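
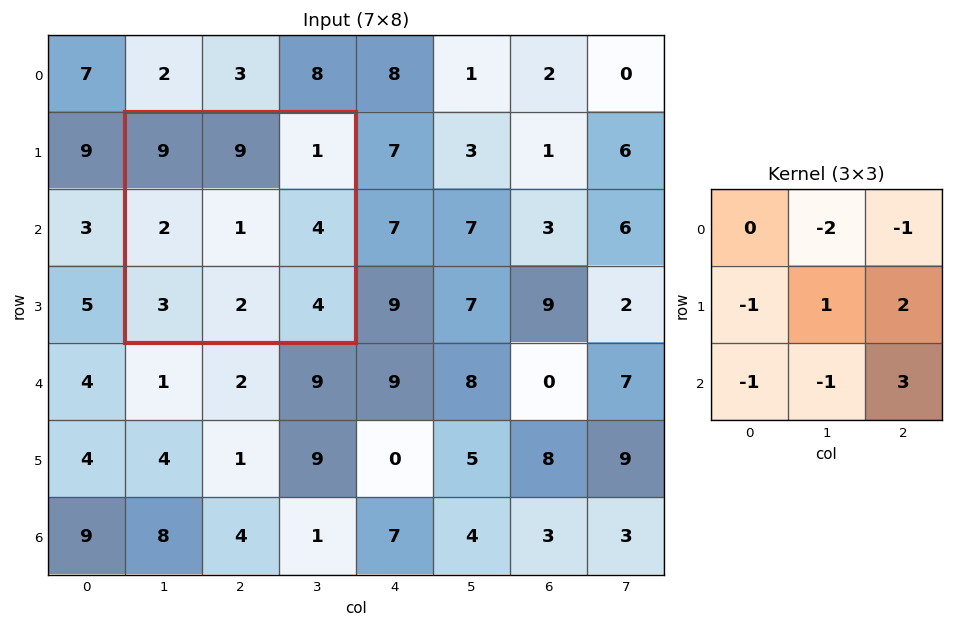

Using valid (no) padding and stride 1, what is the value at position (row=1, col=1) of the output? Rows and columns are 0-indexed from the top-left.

The receptive field on the input at this output position is [9 9 1 / 2 1 4 / 3 2 4]. Elementwise product with the kernel and sum: 9·-2 + 1·-1 + 2·-1 + 1·1 + 4·2 + 3·-1 + 2·-1 + 4·3.

-5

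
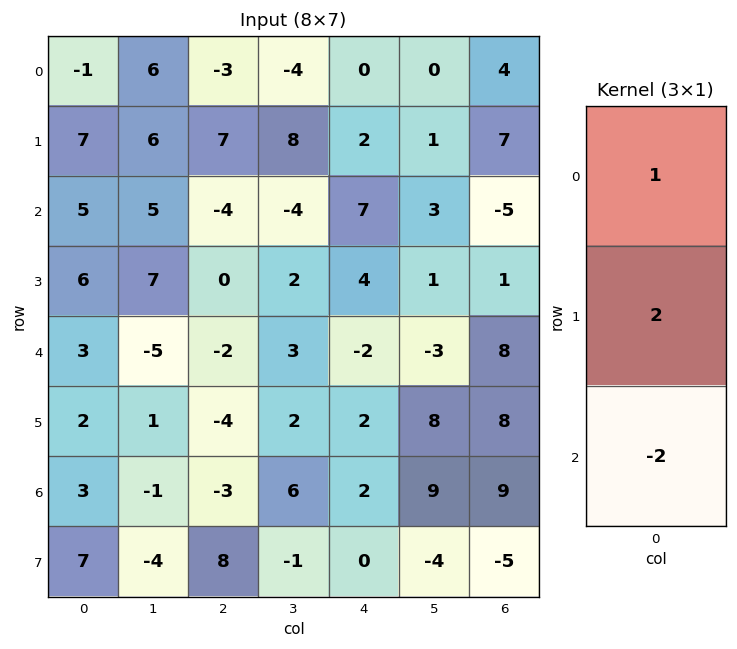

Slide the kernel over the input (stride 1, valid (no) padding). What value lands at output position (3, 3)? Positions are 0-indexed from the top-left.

4

The receptive field on the input at this output position is [2 / 3 / 2]. Elementwise product with the kernel and sum: 2·1 + 3·2 + 2·-2.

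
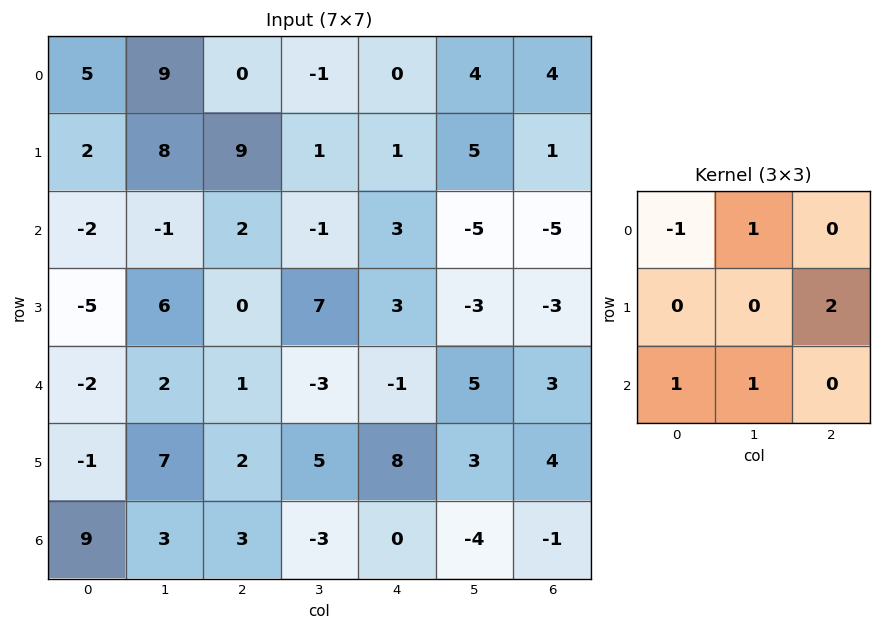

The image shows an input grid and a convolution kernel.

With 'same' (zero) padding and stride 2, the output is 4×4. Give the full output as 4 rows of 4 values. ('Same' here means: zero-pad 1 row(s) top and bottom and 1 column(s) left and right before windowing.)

Output[0,0]: The receptive field on the zero-padded input at this output position is [0 0 0 / 0 5 9 / 0 2 8]. Elementwise product with the kernel and sum: 0·-1 + 0·1 + 9·2 + 0·1 + 2·1.
Output[0,1]: The receptive field on the zero-padded input at this output position is [0 0 0 / 9 0 -1 / 8 9 1]. Elementwise product with the kernel and sum: 0·-1 + 0·1 + -1·2 + 8·1 + 9·1.

20 15 10 6
-5 5 0 -10
-2 -3 19 7
5 -11 -5 1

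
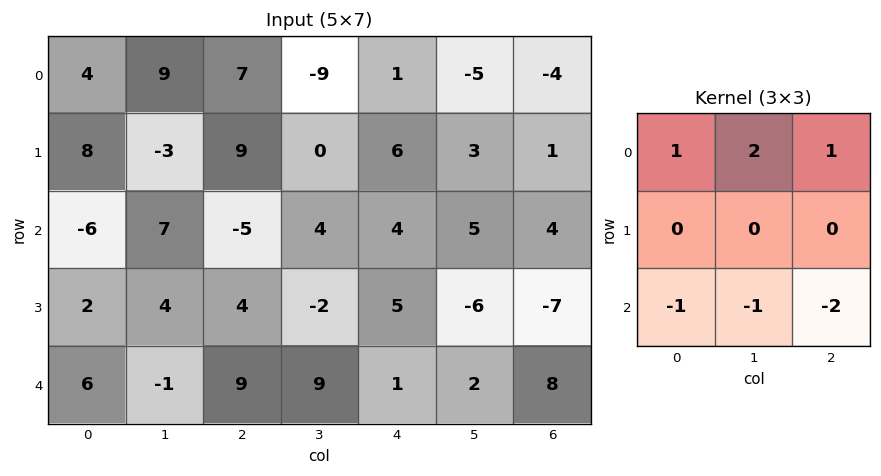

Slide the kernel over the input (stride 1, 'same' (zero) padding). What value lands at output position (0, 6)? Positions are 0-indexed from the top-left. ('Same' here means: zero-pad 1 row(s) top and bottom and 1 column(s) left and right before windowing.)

-4

The receptive field on the zero-padded input at this output position is [0 0 0 / -5 -4 0 / 3 1 0]. Elementwise product with the kernel and sum: 0·1 + 0·2 + 0·1 + 3·-1 + 1·-1 + 0·-2.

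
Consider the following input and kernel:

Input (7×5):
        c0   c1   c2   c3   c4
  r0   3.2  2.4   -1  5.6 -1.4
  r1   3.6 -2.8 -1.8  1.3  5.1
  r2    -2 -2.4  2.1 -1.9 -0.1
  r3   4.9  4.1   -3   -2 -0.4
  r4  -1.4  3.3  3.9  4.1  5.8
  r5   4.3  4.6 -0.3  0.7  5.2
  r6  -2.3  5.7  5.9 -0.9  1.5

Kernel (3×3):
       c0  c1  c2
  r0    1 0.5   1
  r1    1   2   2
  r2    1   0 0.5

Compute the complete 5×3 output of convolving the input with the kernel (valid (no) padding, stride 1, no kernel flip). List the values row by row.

Output[0,0]: The receptive field on the input at this output position is [3.2 2.4 -1 / 3.6 -2.8 -1.8 / -2 -2.4 2.1]. Elementwise product with the kernel and sum: 3.2·1 + 2.4·0.5 + -1·1 + 3.6·1 + -2.8·2 + -1.8·2 + -2·1 + 2.1·0.5.

-3.15 0.35 13.45
1.2 -1.3 -1.15
6.55 -3.8 0.05
21.1 24.85 21.6
17.7 20 29.9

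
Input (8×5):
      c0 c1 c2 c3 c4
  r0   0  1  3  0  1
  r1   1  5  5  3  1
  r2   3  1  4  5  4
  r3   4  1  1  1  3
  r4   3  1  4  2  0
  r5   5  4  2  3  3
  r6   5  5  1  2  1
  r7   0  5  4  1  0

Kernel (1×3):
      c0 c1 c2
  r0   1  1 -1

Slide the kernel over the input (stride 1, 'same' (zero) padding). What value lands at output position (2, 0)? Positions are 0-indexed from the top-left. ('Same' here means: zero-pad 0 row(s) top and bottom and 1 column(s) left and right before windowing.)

The receptive field on the zero-padded input at this output position is [0 3 1]. Elementwise product with the kernel and sum: 0·1 + 3·1 + 1·-1.

2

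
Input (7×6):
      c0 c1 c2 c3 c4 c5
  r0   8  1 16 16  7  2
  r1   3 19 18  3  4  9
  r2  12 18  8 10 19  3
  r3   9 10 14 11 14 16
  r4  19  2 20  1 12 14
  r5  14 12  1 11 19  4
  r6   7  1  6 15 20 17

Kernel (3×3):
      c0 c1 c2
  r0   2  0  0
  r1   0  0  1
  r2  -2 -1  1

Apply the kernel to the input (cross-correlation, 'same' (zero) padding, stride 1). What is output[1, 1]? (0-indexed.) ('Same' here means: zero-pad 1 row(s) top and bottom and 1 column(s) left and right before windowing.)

The receptive field on the zero-padded input at this output position is [8 1 16 / 3 19 18 / 12 18 8]. Elementwise product with the kernel and sum: 8·2 + 18·1 + 12·-2 + 18·-1 + 8·1.

0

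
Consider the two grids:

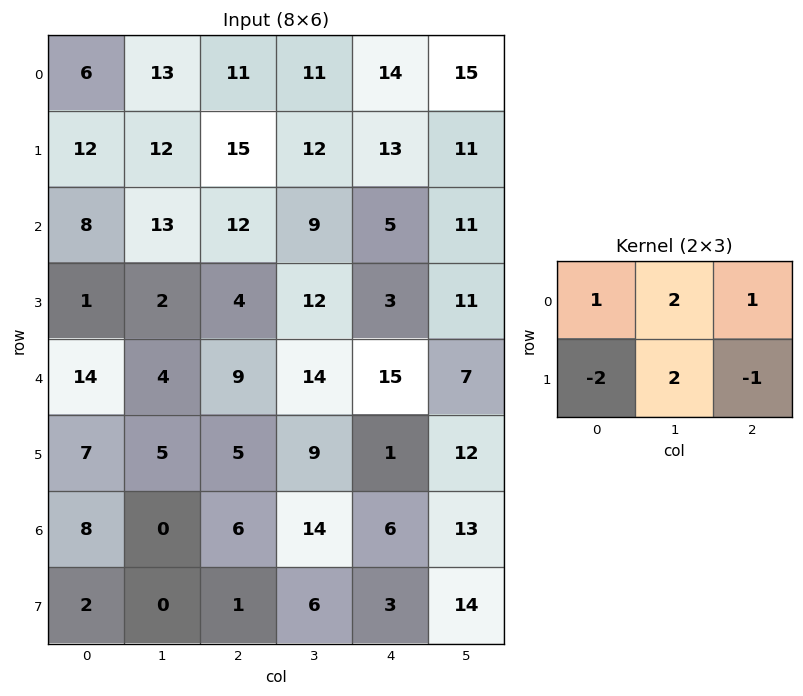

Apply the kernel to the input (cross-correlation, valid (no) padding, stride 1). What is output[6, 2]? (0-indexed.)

47

The receptive field on the input at this output position is [6 14 6 / 1 6 3]. Elementwise product with the kernel and sum: 6·1 + 14·2 + 6·1 + 1·-2 + 6·2 + 3·-1.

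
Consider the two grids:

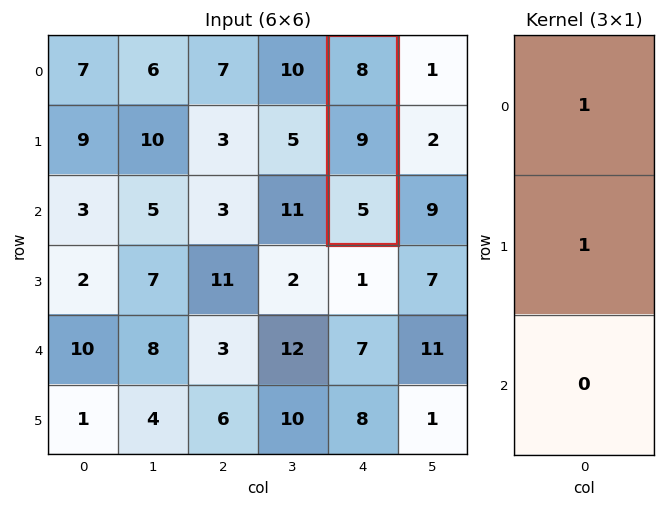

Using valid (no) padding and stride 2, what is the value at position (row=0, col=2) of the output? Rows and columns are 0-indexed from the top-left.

The receptive field on the input at this output position is [8 / 9 / 5]. Elementwise product with the kernel and sum: 8·1 + 9·1.

17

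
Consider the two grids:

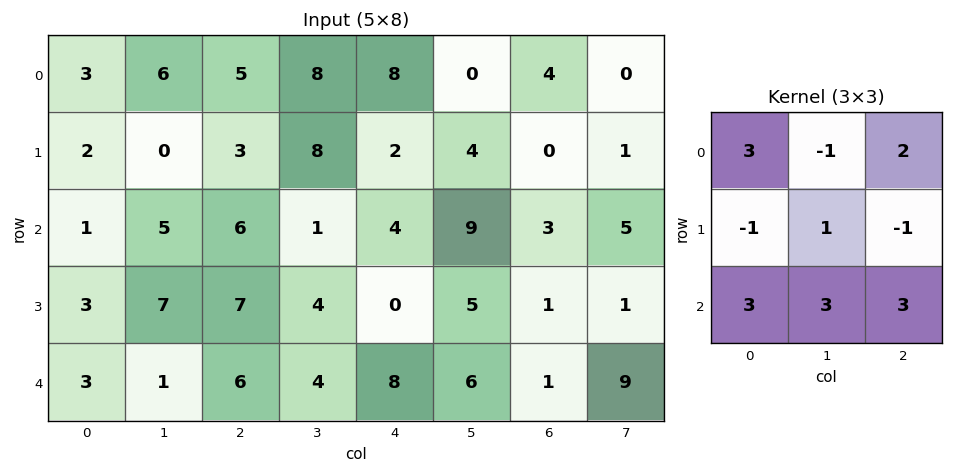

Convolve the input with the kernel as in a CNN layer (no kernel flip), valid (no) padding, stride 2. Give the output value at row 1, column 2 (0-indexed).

The receptive field on the input at this output position is [4 9 3 / 0 5 1 / 8 6 1]. Elementwise product with the kernel and sum: 4·3 + 9·-1 + 3·2 + 0·-1 + 5·1 + 1·-1 + 8·3 + 6·3 + 1·3.

58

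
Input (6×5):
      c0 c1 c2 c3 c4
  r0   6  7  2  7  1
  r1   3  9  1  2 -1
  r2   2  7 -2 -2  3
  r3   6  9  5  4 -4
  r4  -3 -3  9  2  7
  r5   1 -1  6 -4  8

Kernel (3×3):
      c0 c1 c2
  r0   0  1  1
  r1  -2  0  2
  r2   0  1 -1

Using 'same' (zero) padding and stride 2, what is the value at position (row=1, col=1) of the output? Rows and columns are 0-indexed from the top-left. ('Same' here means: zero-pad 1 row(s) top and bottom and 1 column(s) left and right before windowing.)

-14

The receptive field on the zero-padded input at this output position is [9 1 2 / 7 -2 -2 / 9 5 4]. Elementwise product with the kernel and sum: 1·1 + 2·1 + 7·-2 + -2·2 + 5·1 + 4·-1.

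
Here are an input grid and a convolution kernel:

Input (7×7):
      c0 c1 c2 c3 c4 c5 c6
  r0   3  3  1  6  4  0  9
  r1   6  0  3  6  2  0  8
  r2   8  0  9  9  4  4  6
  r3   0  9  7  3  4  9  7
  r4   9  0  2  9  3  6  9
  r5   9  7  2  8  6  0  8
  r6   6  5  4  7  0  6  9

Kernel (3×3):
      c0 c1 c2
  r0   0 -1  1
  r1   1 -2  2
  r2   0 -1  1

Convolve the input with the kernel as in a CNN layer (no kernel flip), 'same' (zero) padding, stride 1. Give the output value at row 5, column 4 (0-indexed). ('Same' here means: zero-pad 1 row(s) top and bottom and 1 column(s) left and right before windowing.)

The receptive field on the zero-padded input at this output position is [9 3 6 / 8 6 0 / 7 0 6]. Elementwise product with the kernel and sum: 3·-1 + 6·1 + 8·1 + 6·-2 + 0·2 + 0·-1 + 6·1.

5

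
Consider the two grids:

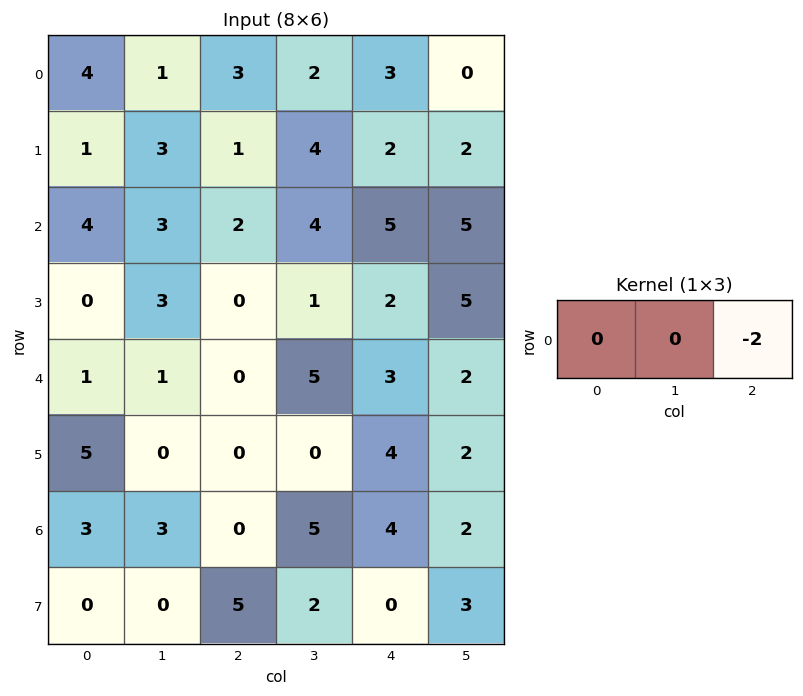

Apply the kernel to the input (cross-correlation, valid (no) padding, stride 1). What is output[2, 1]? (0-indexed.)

The receptive field on the input at this output position is [3 2 4]. Elementwise product with the kernel and sum: 4·-2.

-8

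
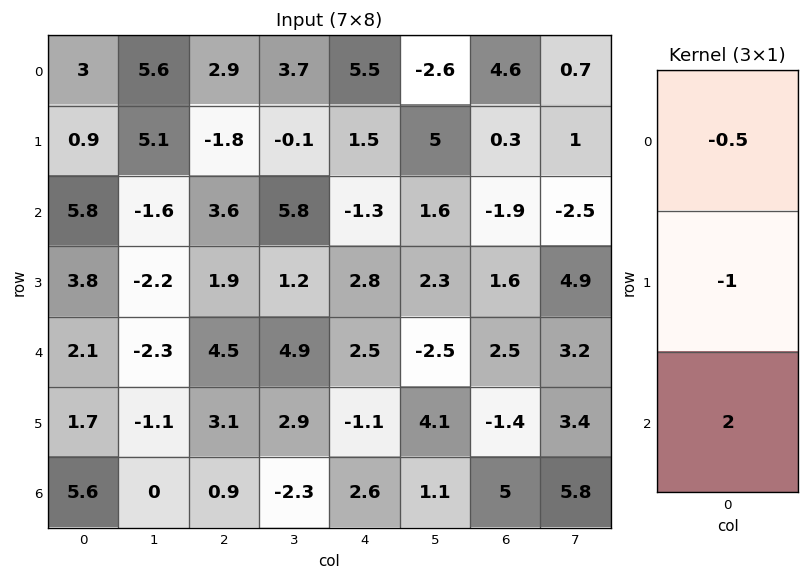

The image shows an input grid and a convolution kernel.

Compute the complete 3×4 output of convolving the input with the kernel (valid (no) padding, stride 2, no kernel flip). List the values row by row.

Output[0,0]: The receptive field on the input at this output position is [3 / 0.9 / 5.8]. Elementwise product with the kernel and sum: 3·-0.5 + 0.9·-1 + 5.8·2.
Output[0,1]: The receptive field on the input at this output position is [2.9 / -1.8 / 3.6]. Elementwise product with the kernel and sum: 2.9·-0.5 + -1.8·-1 + 3.6·2.

9.2 7.55 -6.85 -6.4
-2.5 5.3 2.85 4.35
8.45 -3.55 5.05 10.15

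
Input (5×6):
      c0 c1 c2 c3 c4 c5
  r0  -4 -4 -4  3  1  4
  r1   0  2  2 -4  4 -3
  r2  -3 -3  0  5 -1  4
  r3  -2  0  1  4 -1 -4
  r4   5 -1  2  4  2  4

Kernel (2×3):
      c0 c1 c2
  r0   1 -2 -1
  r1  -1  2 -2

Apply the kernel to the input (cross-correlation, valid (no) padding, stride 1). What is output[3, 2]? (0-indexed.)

-4

The receptive field on the input at this output position is [1 4 -1 / 2 4 2]. Elementwise product with the kernel and sum: 1·1 + 4·-2 + -1·-1 + 2·-1 + 4·2 + 2·-2.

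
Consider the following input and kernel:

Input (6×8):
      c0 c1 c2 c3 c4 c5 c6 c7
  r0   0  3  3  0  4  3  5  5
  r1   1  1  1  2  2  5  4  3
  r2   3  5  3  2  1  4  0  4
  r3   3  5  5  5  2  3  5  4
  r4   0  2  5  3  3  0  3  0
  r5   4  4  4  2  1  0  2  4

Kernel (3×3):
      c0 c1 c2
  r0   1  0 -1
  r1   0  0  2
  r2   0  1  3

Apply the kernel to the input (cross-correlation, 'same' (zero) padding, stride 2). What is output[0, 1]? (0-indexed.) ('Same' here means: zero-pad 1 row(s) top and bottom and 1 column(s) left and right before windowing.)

The receptive field on the zero-padded input at this output position is [0 0 0 / 3 3 0 / 1 1 2]. Elementwise product with the kernel and sum: 0·1 + 0·-1 + 0·2 + 1·1 + 2·3.

7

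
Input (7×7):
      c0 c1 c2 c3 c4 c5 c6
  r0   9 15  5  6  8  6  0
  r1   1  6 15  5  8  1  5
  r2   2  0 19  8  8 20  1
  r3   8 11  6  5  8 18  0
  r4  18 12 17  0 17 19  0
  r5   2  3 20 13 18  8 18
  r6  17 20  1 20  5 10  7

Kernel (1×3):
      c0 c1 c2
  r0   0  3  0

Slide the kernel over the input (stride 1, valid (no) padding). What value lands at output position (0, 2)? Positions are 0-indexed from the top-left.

The receptive field on the input at this output position is [5 6 8]. Elementwise product with the kernel and sum: 6·3.

18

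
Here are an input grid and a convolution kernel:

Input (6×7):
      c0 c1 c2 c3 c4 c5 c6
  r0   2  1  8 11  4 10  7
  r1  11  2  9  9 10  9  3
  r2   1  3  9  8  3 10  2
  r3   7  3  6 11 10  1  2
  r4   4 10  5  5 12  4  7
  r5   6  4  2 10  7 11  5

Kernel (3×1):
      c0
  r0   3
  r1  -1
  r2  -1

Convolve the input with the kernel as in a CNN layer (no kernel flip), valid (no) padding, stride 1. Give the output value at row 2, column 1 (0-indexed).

-4

The receptive field on the input at this output position is [3 / 3 / 10]. Elementwise product with the kernel and sum: 3·3 + 3·-1 + 10·-1.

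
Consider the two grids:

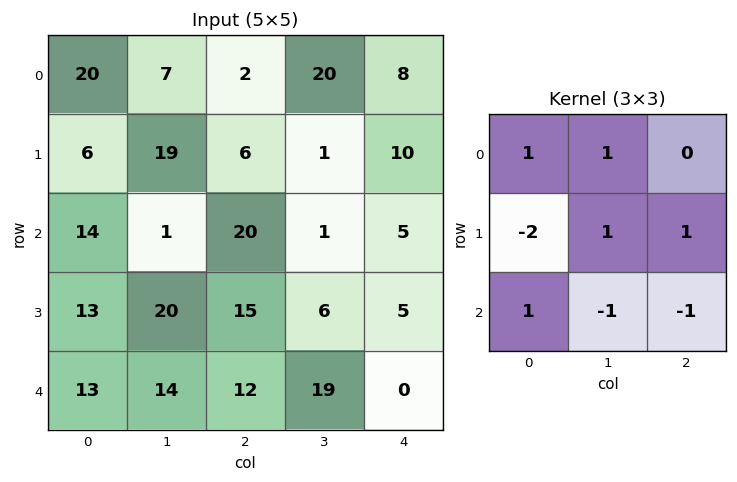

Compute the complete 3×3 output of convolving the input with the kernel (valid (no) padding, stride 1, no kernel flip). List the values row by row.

Output[0,0]: The receptive field on the input at this output position is [20 7 2 / 6 19 6 / 14 1 20]. Elementwise product with the kernel and sum: 20·1 + 7·1 + 6·-2 + 19·1 + 6·1 + 14·1 + 1·-1 + 20·-1.

33 -42 35
-4 43 -23
11 -15 -5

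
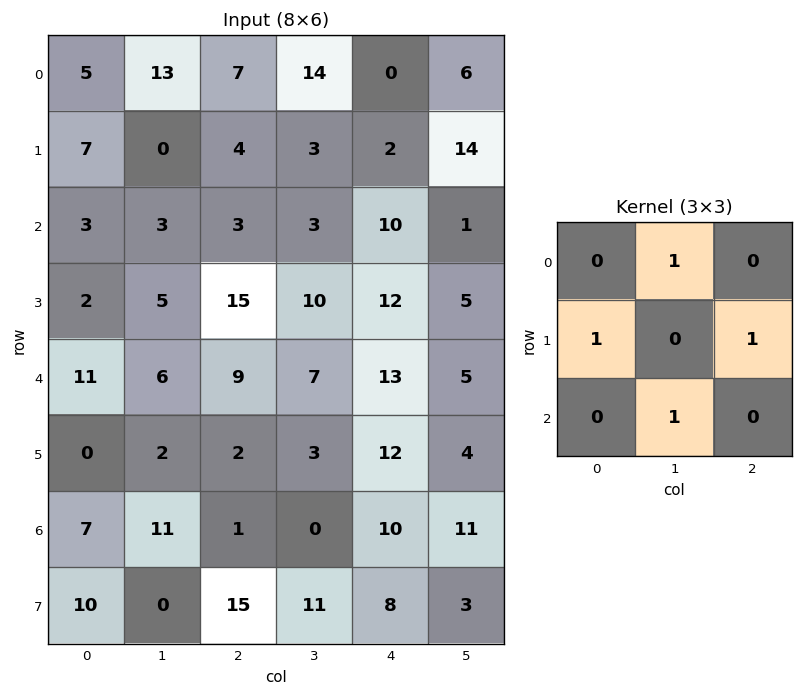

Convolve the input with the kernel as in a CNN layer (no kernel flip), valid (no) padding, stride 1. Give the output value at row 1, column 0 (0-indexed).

The receptive field on the input at this output position is [7 0 4 / 3 3 3 / 2 5 15]. Elementwise product with the kernel and sum: 0·1 + 3·1 + 3·1 + 5·1.

11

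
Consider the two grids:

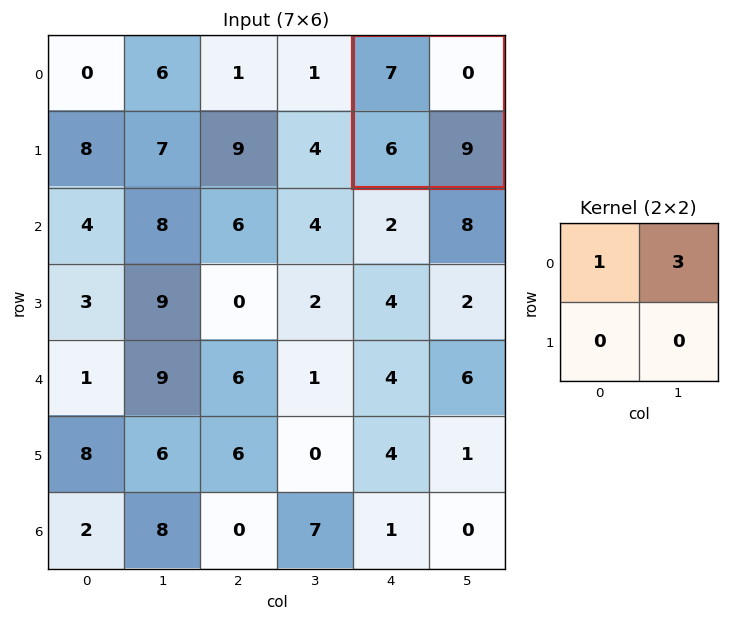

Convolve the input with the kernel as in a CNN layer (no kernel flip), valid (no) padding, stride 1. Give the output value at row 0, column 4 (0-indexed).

7

The receptive field on the input at this output position is [7 0 / 6 9]. Elementwise product with the kernel and sum: 7·1 + 0·3.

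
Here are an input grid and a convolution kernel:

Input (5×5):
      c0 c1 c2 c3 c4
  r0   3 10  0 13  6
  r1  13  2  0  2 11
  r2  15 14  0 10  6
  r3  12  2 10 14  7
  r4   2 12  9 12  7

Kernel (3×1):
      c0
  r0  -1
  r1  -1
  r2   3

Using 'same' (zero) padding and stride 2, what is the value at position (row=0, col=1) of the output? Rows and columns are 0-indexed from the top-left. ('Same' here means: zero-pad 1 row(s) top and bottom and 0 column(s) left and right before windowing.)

0

The receptive field on the zero-padded input at this output position is [0 / 0 / 0]. Elementwise product with the kernel and sum: 0·-1 + 0·-1 + 0·3.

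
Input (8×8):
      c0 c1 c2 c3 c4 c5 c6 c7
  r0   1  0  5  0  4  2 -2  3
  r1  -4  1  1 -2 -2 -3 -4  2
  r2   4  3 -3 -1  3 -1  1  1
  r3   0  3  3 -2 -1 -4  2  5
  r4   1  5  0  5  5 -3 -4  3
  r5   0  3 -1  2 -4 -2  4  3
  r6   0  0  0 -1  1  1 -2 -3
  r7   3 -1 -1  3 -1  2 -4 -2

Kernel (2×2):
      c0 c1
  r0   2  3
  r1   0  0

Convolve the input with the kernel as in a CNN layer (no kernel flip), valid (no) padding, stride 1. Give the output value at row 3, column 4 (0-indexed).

The receptive field on the input at this output position is [-1 -4 / 5 -3]. Elementwise product with the kernel and sum: -1·2 + -4·3.

-14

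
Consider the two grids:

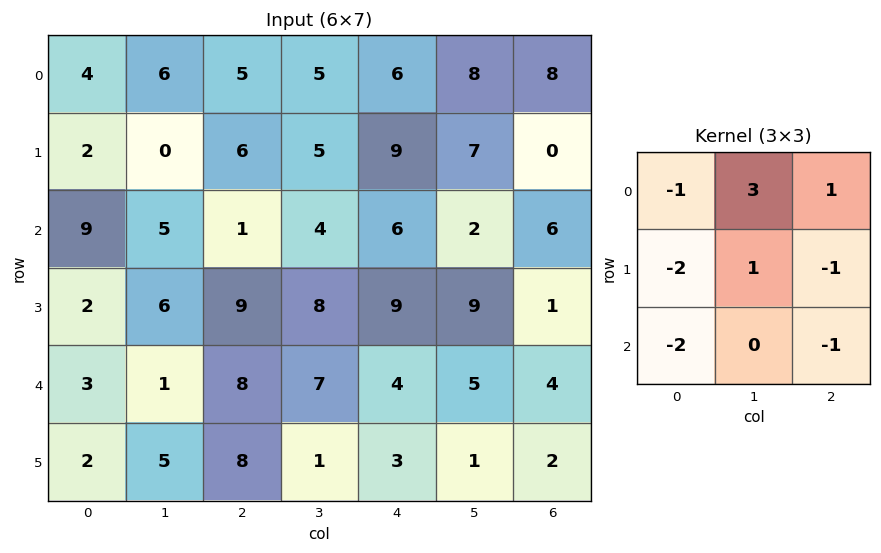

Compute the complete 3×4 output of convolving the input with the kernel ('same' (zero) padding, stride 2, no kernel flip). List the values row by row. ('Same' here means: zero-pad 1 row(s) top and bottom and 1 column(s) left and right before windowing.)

-2 -17 -29 -22
4 -10 0 -23
9 17 10 -14

Output[0,0]: The receptive field on the zero-padded input at this output position is [0 0 0 / 0 4 6 / 0 2 0]. Elementwise product with the kernel and sum: 0·-1 + 0·3 + 0·1 + 0·-2 + 4·1 + 6·-1 + 0·-2 + 0·-1.
Output[0,1]: The receptive field on the zero-padded input at this output position is [0 0 0 / 6 5 5 / 0 6 5]. Elementwise product with the kernel and sum: 0·-1 + 0·3 + 0·1 + 6·-2 + 5·1 + 5·-1 + 0·-2 + 5·-1.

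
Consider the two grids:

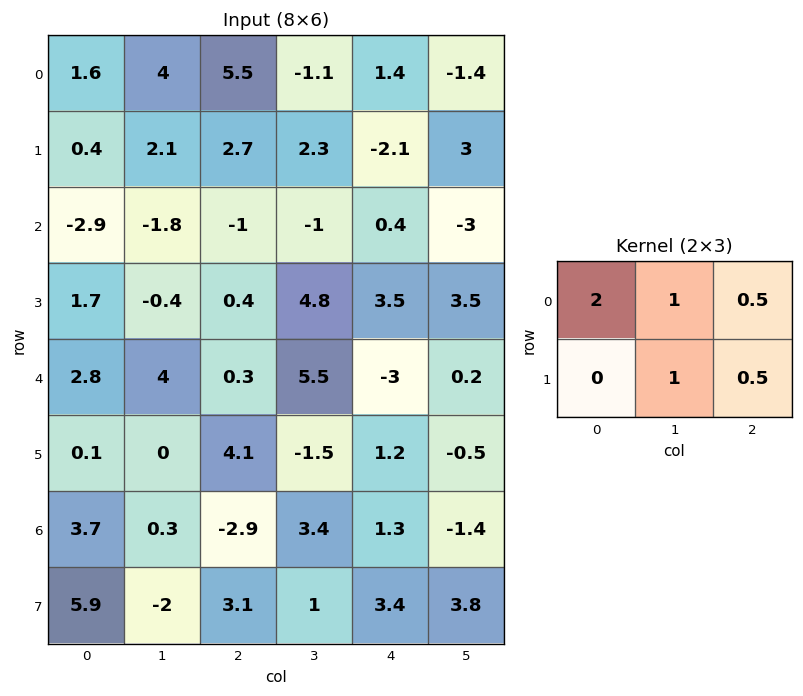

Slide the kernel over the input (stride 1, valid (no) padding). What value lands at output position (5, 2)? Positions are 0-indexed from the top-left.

11.35

The receptive field on the input at this output position is [4.1 -1.5 1.2 / -2.9 3.4 1.3]. Elementwise product with the kernel and sum: 4.1·2 + -1.5·1 + 1.2·0.5 + 3.4·1 + 1.3·0.5.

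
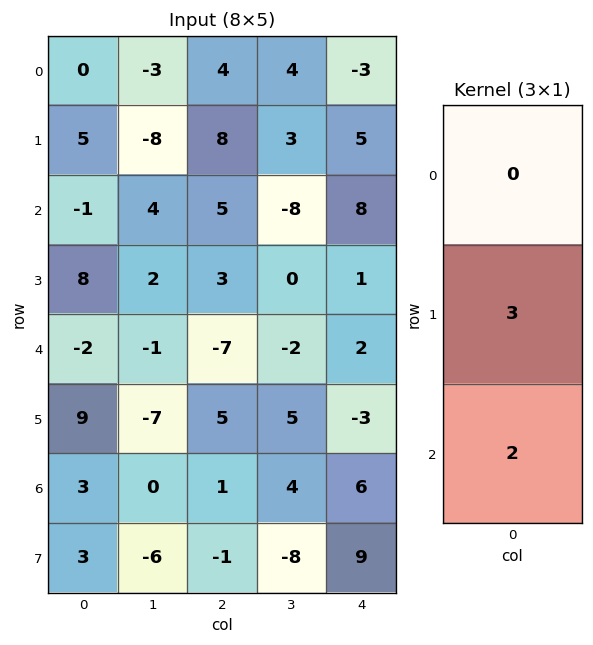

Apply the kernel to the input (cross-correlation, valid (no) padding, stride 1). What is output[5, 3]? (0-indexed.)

The receptive field on the input at this output position is [5 / 4 / -8]. Elementwise product with the kernel and sum: 4·3 + -8·2.

-4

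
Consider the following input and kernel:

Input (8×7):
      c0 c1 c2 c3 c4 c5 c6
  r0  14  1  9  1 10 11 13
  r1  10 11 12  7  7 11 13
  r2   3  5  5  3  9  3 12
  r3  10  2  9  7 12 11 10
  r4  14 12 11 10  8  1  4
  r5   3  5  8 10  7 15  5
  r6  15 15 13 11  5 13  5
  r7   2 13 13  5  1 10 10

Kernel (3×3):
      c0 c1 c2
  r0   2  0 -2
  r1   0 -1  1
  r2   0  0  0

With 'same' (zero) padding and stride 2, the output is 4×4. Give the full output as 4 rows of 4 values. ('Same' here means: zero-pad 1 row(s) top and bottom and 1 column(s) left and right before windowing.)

Output[0,0]: The receptive field on the zero-padded input at this output position is [0 0 0 / 0 14 1 / 0 10 11]. Elementwise product with the kernel and sum: 0·2 + 0·-2 + 14·-1 + 1·1.

-13 -8 1 -13
-20 6 -14 10
-6 -11 -15 18
-10 -12 -2 25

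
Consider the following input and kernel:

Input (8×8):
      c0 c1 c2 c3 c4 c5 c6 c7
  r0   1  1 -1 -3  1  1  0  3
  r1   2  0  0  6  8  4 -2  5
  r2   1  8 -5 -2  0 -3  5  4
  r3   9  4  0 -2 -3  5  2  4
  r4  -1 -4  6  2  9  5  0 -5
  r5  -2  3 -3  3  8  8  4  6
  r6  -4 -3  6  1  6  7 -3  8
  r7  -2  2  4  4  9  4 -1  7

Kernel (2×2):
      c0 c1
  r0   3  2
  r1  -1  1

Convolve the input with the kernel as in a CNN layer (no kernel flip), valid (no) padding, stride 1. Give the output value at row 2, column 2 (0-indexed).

-21

The receptive field on the input at this output position is [-5 -2 / 0 -2]. Elementwise product with the kernel and sum: -5·3 + -2·2 + 0·-1 + -2·1.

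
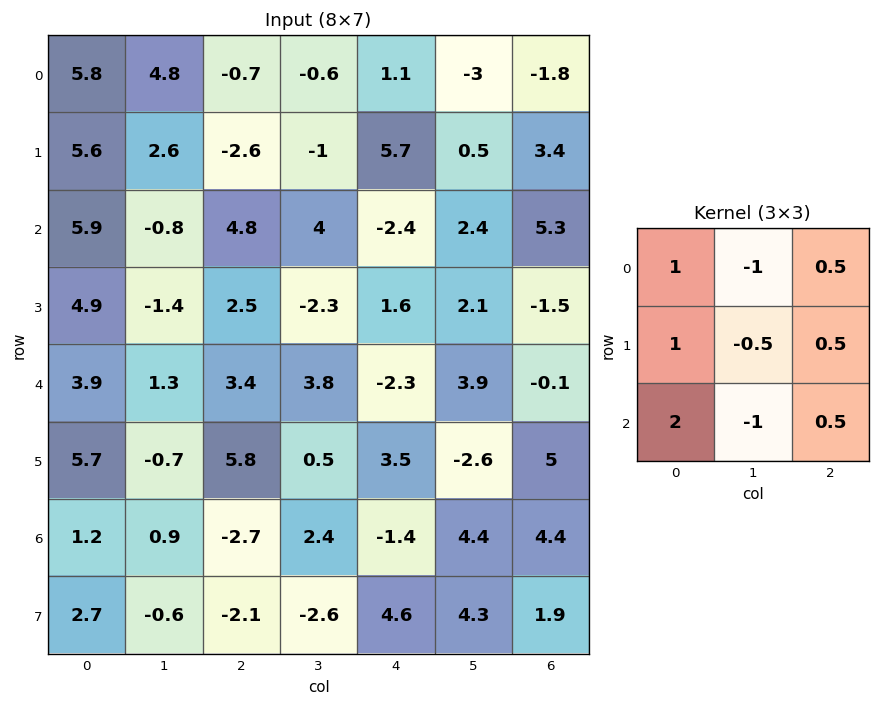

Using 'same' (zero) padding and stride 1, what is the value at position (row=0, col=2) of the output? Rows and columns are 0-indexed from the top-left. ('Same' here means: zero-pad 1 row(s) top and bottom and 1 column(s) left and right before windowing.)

12.15

The receptive field on the zero-padded input at this output position is [0 0 0 / 4.8 -0.7 -0.6 / 2.6 -2.6 -1]. Elementwise product with the kernel and sum: 0·1 + 0·-1 + 0·0.5 + 4.8·1 + -0.7·-0.5 + -0.6·0.5 + 2.6·2 + -2.6·-1 + -1·0.5.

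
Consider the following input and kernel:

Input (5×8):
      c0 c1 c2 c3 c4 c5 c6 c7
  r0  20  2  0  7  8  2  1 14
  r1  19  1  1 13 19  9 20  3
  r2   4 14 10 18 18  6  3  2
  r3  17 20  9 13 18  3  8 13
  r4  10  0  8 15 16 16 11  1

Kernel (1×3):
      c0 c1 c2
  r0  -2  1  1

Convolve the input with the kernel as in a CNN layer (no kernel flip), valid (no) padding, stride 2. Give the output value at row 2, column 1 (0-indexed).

The receptive field on the input at this output position is [8 15 16]. Elementwise product with the kernel and sum: 8·-2 + 15·1 + 16·1.

15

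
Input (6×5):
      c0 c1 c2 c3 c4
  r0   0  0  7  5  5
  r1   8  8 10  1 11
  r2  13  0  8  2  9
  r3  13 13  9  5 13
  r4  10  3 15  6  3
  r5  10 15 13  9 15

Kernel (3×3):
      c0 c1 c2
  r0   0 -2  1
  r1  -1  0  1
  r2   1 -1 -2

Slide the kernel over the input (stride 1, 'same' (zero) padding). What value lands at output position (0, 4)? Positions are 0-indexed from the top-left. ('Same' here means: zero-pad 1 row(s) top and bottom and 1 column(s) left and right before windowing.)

-15

The receptive field on the zero-padded input at this output position is [0 0 0 / 5 5 0 / 1 11 0]. Elementwise product with the kernel and sum: 0·-2 + 0·1 + 5·-1 + 0·1 + 1·1 + 11·-1 + 0·-2.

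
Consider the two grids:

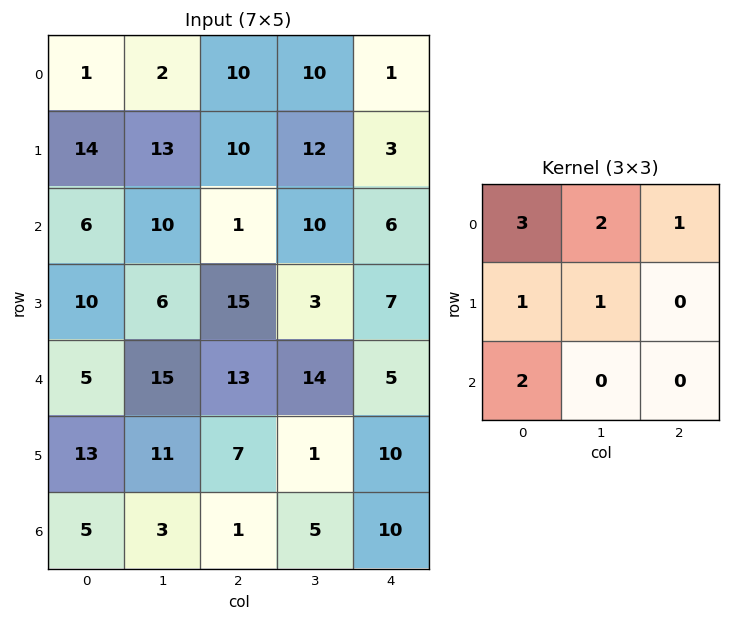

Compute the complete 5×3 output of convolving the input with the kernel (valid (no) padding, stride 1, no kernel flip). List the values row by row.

Output[0,0]: The receptive field on the input at this output position is [1 2 10 / 14 13 10 / 6 10 1]. Elementwise product with the kernel and sum: 1·3 + 2·2 + 10·1 + 14·1 + 13·1 + 6·2.

56 79 75
114 94 98
65 93 73
103 101 99
92 109 82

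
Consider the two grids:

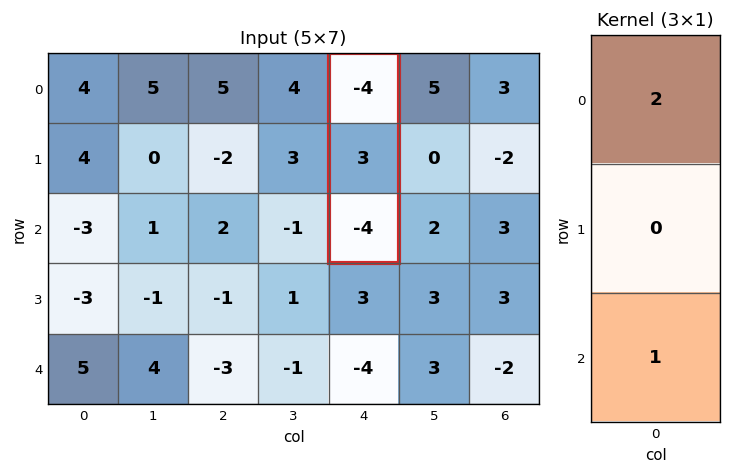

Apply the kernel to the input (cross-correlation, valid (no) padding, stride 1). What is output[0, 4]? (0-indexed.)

-12

The receptive field on the input at this output position is [-4 / 3 / -4]. Elementwise product with the kernel and sum: -4·2 + -4·1.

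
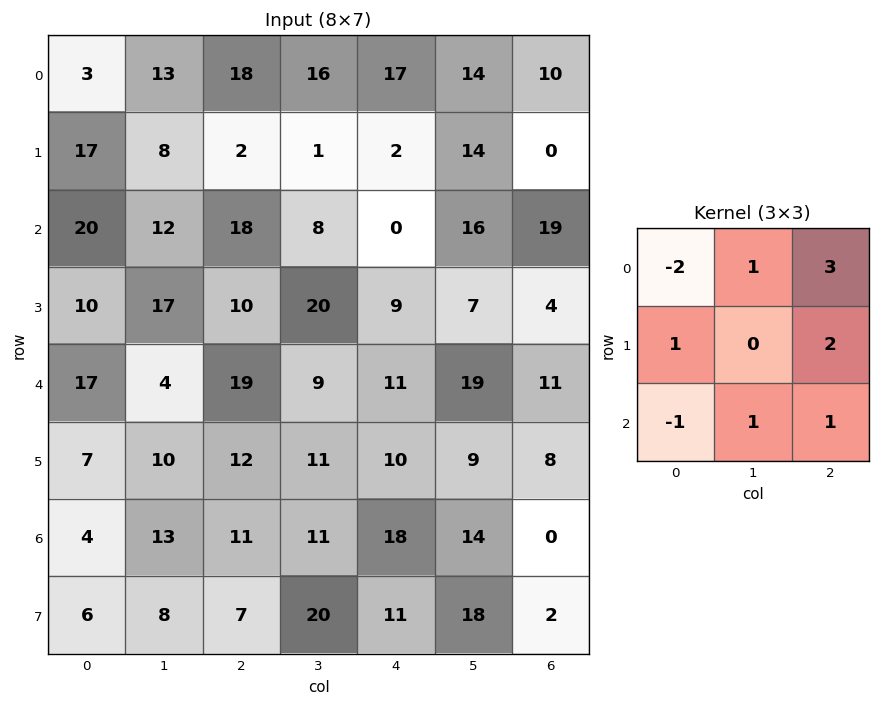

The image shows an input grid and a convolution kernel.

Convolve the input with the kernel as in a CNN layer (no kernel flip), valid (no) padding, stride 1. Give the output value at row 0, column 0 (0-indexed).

The receptive field on the input at this output position is [3 13 18 / 17 8 2 / 20 12 18]. Elementwise product with the kernel and sum: 3·-2 + 13·1 + 18·3 + 17·1 + 2·2 + 20·-1 + 12·1 + 18·1.

92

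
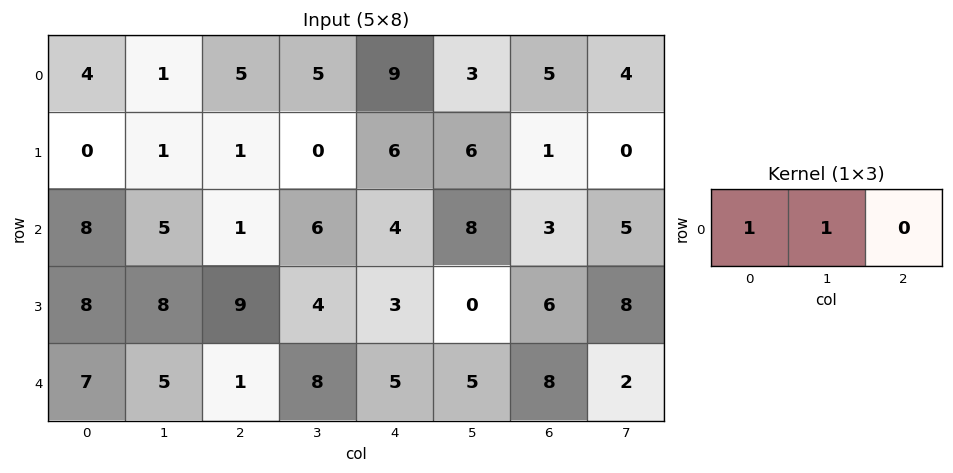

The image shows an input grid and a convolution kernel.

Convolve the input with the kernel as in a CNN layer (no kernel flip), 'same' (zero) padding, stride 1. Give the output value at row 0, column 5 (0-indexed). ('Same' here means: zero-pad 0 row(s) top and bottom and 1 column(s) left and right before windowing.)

The receptive field on the zero-padded input at this output position is [9 3 5]. Elementwise product with the kernel and sum: 9·1 + 3·1.

12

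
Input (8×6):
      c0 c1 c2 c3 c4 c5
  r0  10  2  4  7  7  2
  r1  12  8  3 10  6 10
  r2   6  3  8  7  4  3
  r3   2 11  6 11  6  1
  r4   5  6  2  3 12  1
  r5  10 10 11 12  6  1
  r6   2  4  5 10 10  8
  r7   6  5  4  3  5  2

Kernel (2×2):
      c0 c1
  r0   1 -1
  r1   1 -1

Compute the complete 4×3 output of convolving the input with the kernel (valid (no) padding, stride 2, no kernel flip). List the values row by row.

12 -10 1
-6 -4 6
-1 -2 16
-1 -4 5

Output[0,0]: The receptive field on the input at this output position is [10 2 / 12 8]. Elementwise product with the kernel and sum: 10·1 + 2·-1 + 12·1 + 8·-1.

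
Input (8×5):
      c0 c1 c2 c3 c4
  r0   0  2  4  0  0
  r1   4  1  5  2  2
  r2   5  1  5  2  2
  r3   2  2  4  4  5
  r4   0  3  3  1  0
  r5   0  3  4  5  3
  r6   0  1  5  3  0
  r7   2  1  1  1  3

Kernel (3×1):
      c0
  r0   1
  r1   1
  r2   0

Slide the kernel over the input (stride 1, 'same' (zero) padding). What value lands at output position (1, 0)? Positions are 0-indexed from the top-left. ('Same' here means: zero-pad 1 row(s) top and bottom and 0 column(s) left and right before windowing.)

4

The receptive field on the zero-padded input at this output position is [0 / 4 / 5]. Elementwise product with the kernel and sum: 0·1 + 4·1.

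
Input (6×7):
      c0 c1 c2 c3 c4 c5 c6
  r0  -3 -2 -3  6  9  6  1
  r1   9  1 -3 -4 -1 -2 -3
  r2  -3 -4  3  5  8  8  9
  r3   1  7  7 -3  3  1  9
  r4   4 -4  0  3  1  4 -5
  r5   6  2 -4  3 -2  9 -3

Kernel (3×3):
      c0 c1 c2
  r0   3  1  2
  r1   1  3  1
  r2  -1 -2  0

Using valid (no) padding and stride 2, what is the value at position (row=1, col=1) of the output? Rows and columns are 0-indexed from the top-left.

25

The receptive field on the input at this output position is [3 5 8 / 7 -3 3 / 0 3 1]. Elementwise product with the kernel and sum: 3·3 + 5·1 + 8·2 + 7·1 + -3·3 + 3·1 + 0·-1 + 3·-2.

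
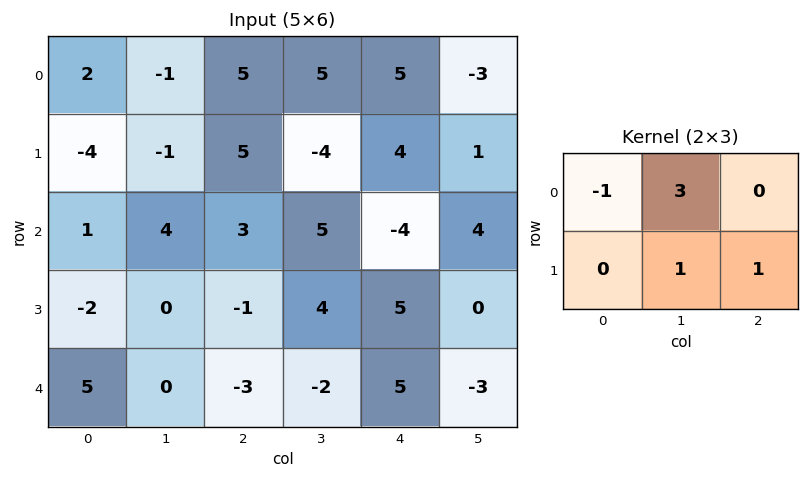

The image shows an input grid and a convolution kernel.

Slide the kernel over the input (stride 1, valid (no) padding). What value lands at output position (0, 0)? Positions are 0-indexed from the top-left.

The receptive field on the input at this output position is [2 -1 5 / -4 -1 5]. Elementwise product with the kernel and sum: 2·-1 + -1·3 + -1·1 + 5·1.

-1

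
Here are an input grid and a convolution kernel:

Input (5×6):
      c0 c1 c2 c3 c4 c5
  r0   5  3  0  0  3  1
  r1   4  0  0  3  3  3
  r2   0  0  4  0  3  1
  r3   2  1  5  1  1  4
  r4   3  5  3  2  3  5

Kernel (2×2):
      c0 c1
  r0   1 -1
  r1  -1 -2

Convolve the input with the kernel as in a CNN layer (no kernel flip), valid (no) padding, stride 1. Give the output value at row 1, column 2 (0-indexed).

-7

The receptive field on the input at this output position is [0 3 / 4 0]. Elementwise product with the kernel and sum: 0·1 + 3·-1 + 4·-1 + 0·-2.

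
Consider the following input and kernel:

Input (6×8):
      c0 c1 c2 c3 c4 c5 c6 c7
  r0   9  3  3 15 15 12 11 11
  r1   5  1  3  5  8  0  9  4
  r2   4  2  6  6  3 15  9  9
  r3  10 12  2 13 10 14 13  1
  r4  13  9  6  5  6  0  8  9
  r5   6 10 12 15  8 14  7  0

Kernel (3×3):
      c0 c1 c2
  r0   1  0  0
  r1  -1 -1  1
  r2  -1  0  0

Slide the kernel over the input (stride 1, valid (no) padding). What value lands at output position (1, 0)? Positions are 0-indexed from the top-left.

The receptive field on the input at this output position is [5 1 3 / 4 2 6 / 10 12 2]. Elementwise product with the kernel and sum: 5·1 + 4·-1 + 2·-1 + 6·1 + 10·-1.

-5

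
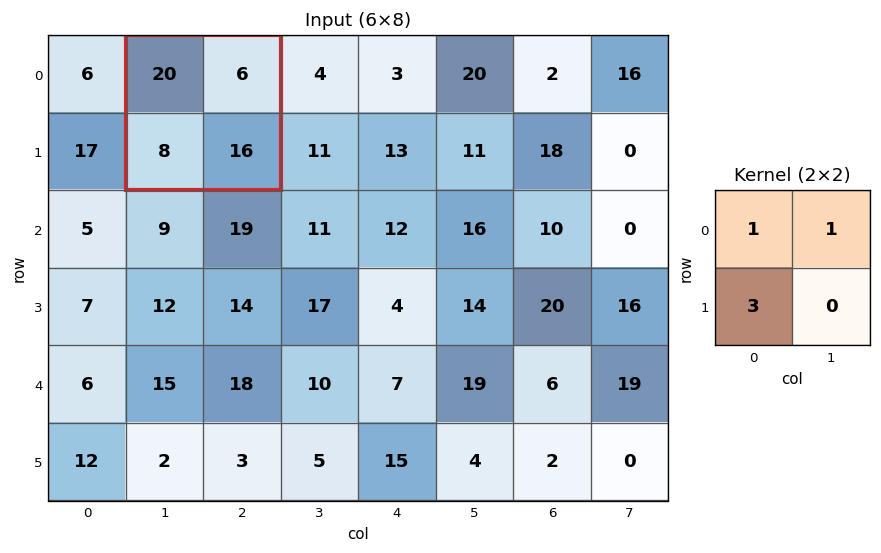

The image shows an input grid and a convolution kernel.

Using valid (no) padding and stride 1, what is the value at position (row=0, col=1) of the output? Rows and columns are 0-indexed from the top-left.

The receptive field on the input at this output position is [20 6 / 8 16]. Elementwise product with the kernel and sum: 20·1 + 6·1 + 8·3.

50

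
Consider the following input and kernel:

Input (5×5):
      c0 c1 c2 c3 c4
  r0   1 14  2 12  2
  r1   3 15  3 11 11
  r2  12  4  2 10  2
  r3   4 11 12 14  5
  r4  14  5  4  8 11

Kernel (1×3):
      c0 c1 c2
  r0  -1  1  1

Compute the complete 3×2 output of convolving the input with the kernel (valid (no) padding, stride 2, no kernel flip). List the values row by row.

15 12
-6 10
-5 15

Output[0,0]: The receptive field on the input at this output position is [1 14 2]. Elementwise product with the kernel and sum: 1·-1 + 14·1 + 2·1.
Output[0,1]: The receptive field on the input at this output position is [2 12 2]. Elementwise product with the kernel and sum: 2·-1 + 12·1 + 2·1.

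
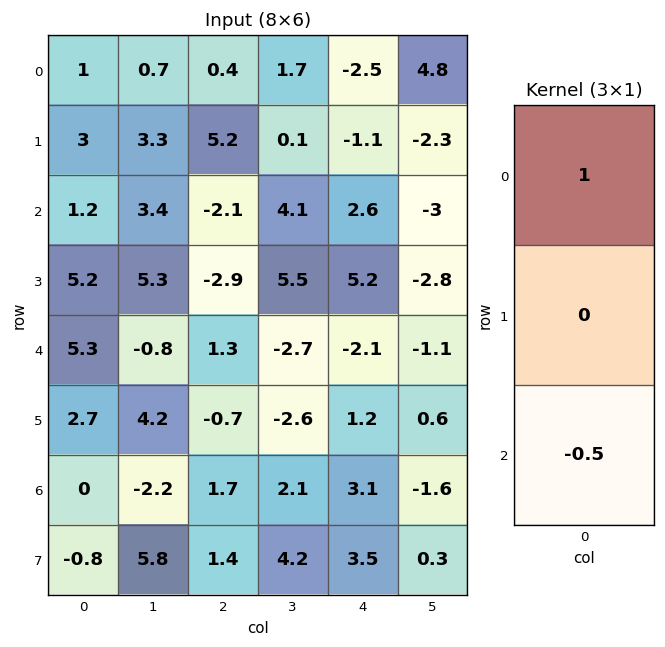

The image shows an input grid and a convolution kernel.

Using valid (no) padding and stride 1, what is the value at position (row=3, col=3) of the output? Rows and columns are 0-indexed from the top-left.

The receptive field on the input at this output position is [5.5 / -2.7 / -2.6]. Elementwise product with the kernel and sum: 5.5·1 + -2.6·-0.5.

6.8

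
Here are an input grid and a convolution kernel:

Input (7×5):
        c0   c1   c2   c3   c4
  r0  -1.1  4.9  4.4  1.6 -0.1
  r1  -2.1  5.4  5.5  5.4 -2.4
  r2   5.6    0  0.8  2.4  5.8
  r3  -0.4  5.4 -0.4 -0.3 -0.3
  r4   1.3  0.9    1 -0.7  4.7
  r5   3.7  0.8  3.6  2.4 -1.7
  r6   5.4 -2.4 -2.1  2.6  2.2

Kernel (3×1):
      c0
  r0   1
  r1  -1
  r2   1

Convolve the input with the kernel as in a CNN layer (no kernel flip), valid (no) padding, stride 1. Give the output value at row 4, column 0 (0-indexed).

The receptive field on the input at this output position is [1.3 / 3.7 / 5.4]. Elementwise product with the kernel and sum: 1.3·1 + 3.7·-1 + 5.4·1.

3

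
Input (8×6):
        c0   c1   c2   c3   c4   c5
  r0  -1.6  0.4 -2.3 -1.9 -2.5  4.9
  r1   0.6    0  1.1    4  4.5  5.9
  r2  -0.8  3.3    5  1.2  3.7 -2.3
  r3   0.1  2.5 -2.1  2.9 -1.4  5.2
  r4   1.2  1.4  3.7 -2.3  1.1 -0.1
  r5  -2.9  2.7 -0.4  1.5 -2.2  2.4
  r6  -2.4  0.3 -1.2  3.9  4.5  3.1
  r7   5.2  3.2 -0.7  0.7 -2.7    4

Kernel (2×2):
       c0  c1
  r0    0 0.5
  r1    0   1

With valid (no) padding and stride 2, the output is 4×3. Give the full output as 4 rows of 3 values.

0.2 3.05 8.35
4.15 3.5 4.05
3.4 0.35 2.35
3.35 2.65 5.55

Output[0,0]: The receptive field on the input at this output position is [-1.6 0.4 / 0.6 0]. Elementwise product with the kernel and sum: 0.4·0.5 + 0·1.
Output[0,1]: The receptive field on the input at this output position is [-2.3 -1.9 / 1.1 4]. Elementwise product with the kernel and sum: -1.9·0.5 + 4·1.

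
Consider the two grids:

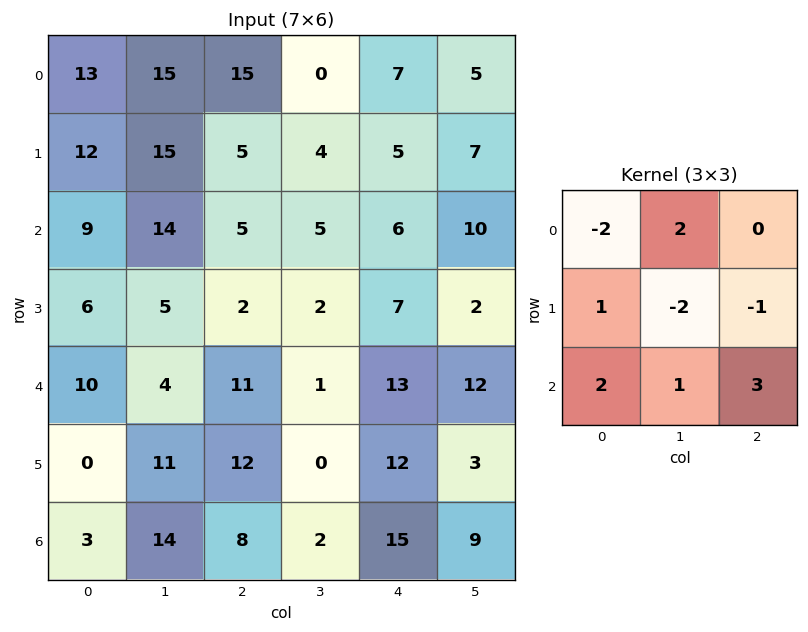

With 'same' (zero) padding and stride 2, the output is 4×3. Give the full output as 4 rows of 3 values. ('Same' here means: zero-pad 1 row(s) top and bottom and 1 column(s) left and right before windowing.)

16 32 15
13 -3 2
21 9 -6
-20 -2 -13

Output[0,0]: The receptive field on the zero-padded input at this output position is [0 0 0 / 0 13 15 / 0 12 15]. Elementwise product with the kernel and sum: 0·-2 + 0·2 + 0·1 + 13·-2 + 15·-1 + 0·2 + 12·1 + 15·3.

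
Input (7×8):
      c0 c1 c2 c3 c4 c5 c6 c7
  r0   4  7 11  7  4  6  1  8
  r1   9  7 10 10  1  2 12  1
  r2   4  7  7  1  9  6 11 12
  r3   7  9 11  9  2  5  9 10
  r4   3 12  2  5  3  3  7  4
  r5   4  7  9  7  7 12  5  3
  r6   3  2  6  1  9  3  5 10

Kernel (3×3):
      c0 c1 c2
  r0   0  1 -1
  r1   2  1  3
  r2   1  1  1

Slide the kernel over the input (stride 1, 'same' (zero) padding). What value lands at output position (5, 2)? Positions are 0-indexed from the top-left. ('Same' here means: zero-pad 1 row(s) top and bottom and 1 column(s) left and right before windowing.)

50

The receptive field on the zero-padded input at this output position is [12 2 5 / 7 9 7 / 2 6 1]. Elementwise product with the kernel and sum: 2·1 + 5·-1 + 7·2 + 9·1 + 7·3 + 2·1 + 6·1 + 1·1.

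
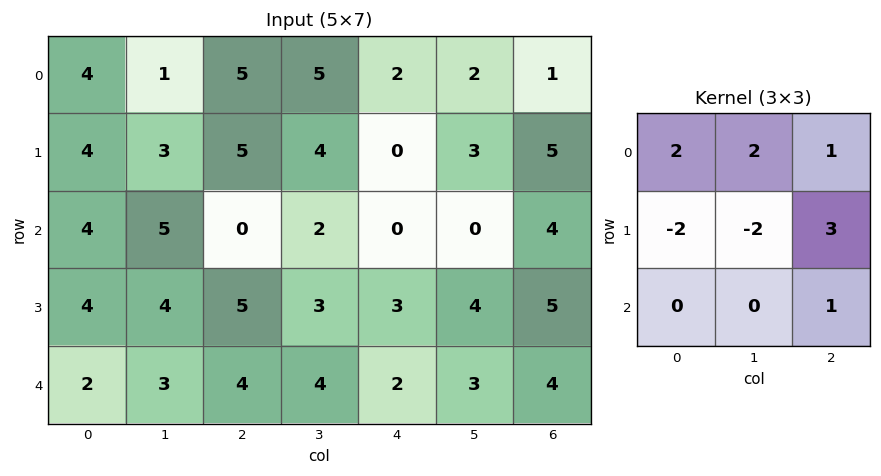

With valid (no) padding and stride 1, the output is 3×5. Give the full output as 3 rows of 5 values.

16 15 4 17 22
6 19 17 11 28
21 7 -1 7 9

Output[0,0]: The receptive field on the input at this output position is [4 1 5 / 4 3 5 / 4 5 0]. Elementwise product with the kernel and sum: 4·2 + 1·2 + 5·1 + 4·-2 + 3·-2 + 5·3 + 0·1.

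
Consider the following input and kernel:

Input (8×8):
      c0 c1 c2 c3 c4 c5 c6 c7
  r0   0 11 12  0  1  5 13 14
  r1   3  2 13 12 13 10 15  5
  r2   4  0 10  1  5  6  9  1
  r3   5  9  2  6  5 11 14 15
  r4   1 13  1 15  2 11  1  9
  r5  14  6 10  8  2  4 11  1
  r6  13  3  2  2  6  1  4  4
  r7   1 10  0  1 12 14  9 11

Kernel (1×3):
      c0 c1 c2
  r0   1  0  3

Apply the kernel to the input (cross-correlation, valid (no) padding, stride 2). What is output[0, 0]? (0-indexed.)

36

The receptive field on the input at this output position is [0 11 12]. Elementwise product with the kernel and sum: 0·1 + 12·3.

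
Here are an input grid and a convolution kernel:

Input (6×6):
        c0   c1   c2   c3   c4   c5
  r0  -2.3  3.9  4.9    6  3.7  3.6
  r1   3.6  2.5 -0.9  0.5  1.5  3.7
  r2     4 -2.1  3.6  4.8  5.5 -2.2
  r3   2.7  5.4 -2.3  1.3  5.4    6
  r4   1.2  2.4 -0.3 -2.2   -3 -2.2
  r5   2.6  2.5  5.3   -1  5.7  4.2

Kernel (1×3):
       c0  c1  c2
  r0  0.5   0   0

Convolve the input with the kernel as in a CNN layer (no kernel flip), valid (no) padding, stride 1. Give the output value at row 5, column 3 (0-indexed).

The receptive field on the input at this output position is [-1 5.7 4.2]. Elementwise product with the kernel and sum: -1·0.5.

-0.5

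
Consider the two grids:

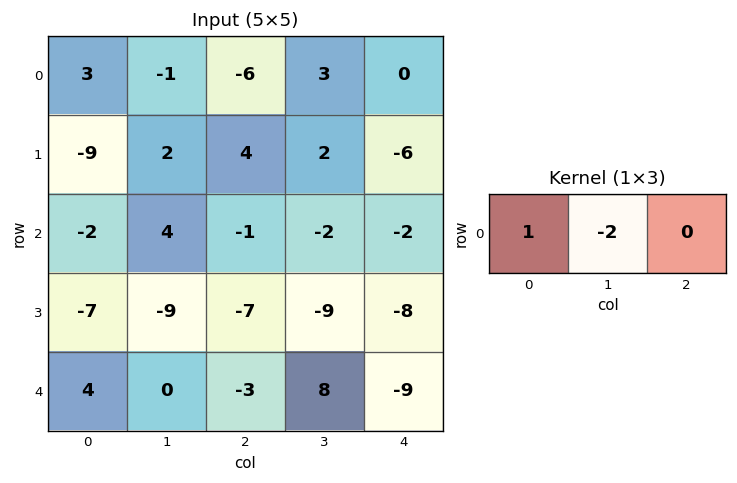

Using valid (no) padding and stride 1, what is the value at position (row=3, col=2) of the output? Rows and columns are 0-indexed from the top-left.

The receptive field on the input at this output position is [-7 -9 -8]. Elementwise product with the kernel and sum: -7·1 + -9·-2.

11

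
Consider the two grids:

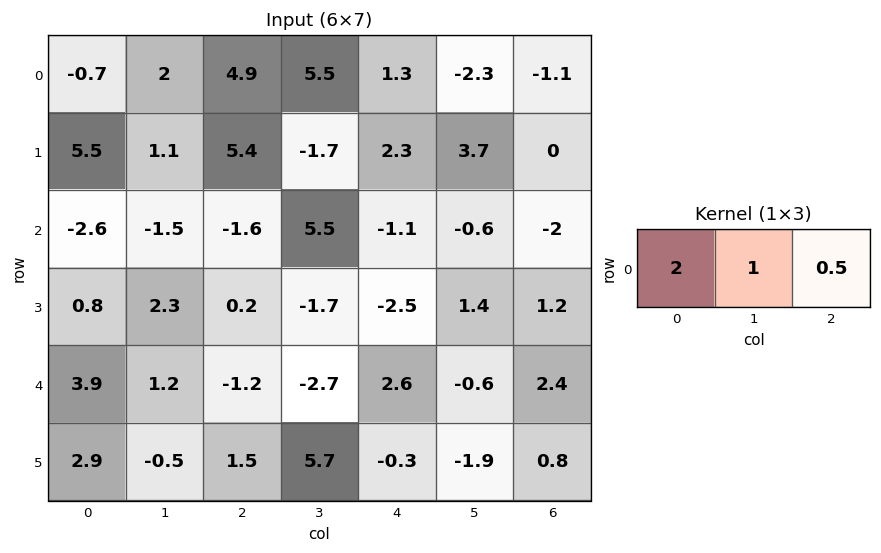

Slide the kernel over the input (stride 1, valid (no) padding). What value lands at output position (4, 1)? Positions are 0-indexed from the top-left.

The receptive field on the input at this output position is [1.2 -1.2 -2.7]. Elementwise product with the kernel and sum: 1.2·2 + -1.2·1 + -2.7·0.5.

-0.15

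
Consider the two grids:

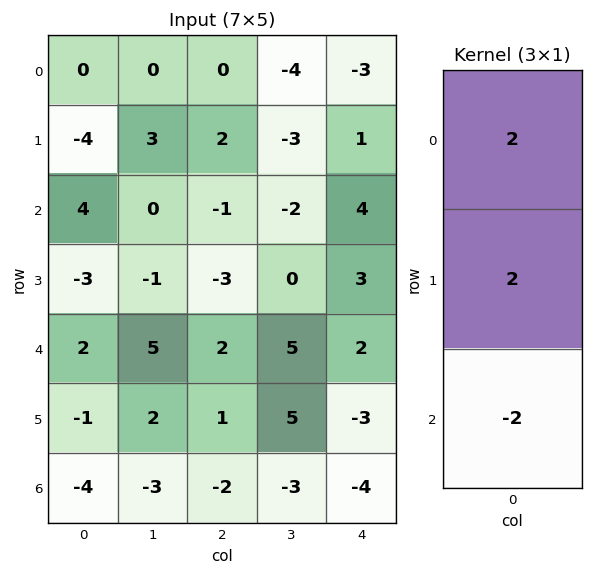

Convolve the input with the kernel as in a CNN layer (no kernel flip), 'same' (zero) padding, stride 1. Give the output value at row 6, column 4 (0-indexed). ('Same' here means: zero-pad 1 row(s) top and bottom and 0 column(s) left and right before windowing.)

-14

The receptive field on the zero-padded input at this output position is [-3 / -4 / 0]. Elementwise product with the kernel and sum: -3·2 + -4·2 + 0·-2.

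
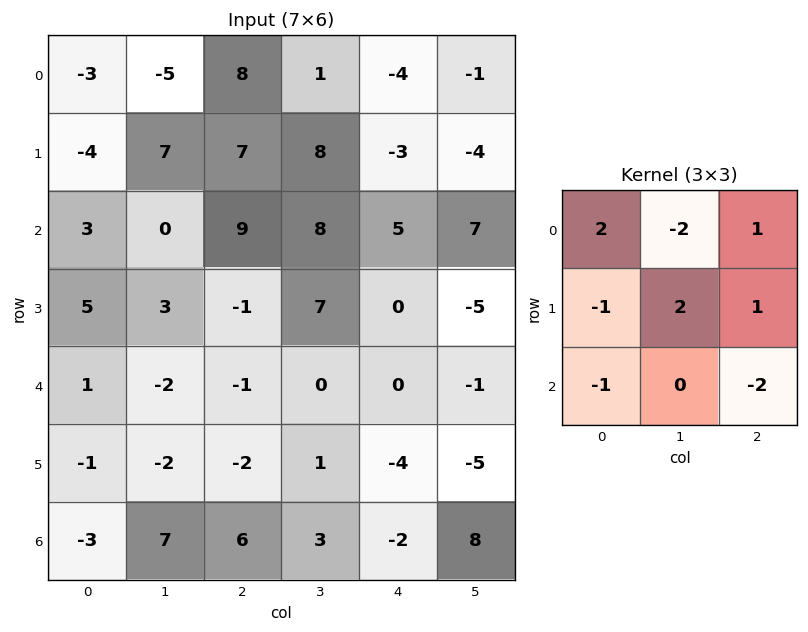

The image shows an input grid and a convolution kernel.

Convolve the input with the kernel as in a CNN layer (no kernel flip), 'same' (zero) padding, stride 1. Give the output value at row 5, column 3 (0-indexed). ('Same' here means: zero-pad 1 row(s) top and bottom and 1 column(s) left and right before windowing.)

-4

The receptive field on the zero-padded input at this output position is [-1 0 0 / -2 1 -4 / 6 3 -2]. Elementwise product with the kernel and sum: -1·2 + 0·-2 + 0·1 + -2·-1 + 1·2 + -4·1 + 6·-1 + -2·-2.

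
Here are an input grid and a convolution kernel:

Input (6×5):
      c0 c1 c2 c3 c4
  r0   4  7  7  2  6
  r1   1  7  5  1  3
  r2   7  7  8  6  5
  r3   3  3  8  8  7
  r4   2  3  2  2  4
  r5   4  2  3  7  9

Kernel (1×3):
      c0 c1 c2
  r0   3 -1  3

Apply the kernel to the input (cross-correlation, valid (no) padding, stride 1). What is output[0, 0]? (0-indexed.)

26

The receptive field on the input at this output position is [4 7 7]. Elementwise product with the kernel and sum: 4·3 + 7·-1 + 7·3.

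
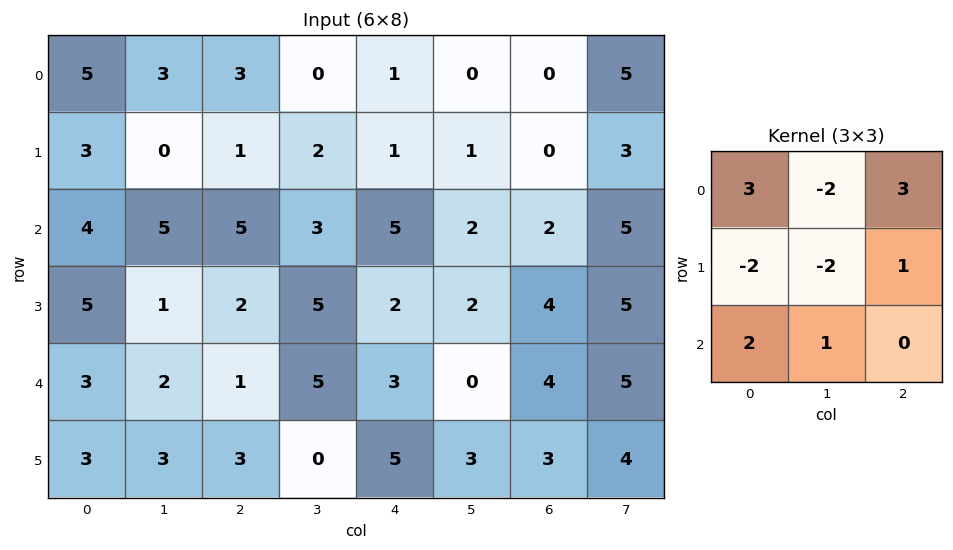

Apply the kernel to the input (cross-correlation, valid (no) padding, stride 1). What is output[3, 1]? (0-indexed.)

22

The receptive field on the input at this output position is [1 2 5 / 2 1 5 / 3 3 0]. Elementwise product with the kernel and sum: 1·3 + 2·-2 + 5·3 + 2·-2 + 1·-2 + 5·1 + 3·2 + 3·1.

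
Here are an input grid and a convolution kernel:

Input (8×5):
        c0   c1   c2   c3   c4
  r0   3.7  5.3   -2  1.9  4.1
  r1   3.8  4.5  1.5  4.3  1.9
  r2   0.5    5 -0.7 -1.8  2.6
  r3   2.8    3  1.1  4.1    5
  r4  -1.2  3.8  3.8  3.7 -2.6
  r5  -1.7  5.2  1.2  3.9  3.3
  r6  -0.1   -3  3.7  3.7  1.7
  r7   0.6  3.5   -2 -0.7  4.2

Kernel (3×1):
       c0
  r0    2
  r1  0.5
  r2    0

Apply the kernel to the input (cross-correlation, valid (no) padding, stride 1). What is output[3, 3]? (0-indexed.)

The receptive field on the input at this output position is [4.1 / 3.7 / 3.9]. Elementwise product with the kernel and sum: 4.1·2 + 3.7·0.5.

10.05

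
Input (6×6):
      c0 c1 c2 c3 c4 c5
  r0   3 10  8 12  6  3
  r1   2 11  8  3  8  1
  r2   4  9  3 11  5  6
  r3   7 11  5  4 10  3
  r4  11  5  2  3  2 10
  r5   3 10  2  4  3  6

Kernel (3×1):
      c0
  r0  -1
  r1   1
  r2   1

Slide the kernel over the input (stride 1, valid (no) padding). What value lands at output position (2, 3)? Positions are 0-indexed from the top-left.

The receptive field on the input at this output position is [11 / 4 / 3]. Elementwise product with the kernel and sum: 11·-1 + 4·1 + 3·1.

-4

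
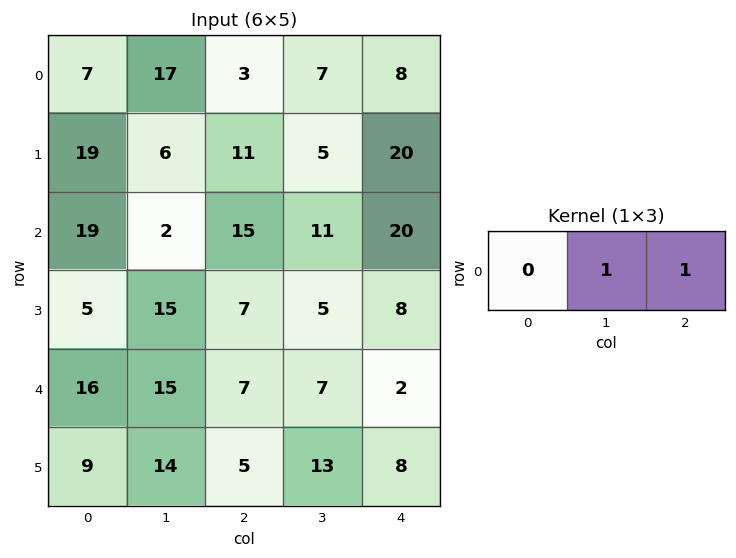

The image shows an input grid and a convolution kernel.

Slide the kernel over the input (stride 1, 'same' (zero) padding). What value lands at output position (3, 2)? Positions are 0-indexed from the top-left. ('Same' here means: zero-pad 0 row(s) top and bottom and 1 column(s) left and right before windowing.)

12

The receptive field on the zero-padded input at this output position is [15 7 5]. Elementwise product with the kernel and sum: 7·1 + 5·1.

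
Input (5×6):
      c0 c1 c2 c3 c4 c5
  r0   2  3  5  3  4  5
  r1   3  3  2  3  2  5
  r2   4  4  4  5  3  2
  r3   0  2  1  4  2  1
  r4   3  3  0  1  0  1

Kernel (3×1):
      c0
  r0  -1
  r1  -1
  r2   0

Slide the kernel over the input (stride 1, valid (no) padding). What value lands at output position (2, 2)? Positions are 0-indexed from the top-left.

-5

The receptive field on the input at this output position is [4 / 1 / 0]. Elementwise product with the kernel and sum: 4·-1 + 1·-1.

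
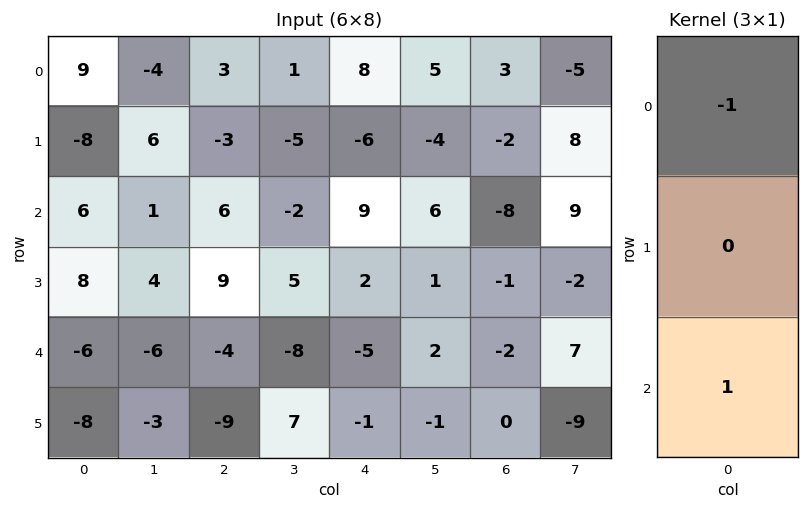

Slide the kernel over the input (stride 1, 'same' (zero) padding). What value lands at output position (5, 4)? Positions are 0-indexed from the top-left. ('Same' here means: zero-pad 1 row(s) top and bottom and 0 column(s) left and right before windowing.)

The receptive field on the zero-padded input at this output position is [-5 / -1 / 0]. Elementwise product with the kernel and sum: -5·-1 + 0·1.

5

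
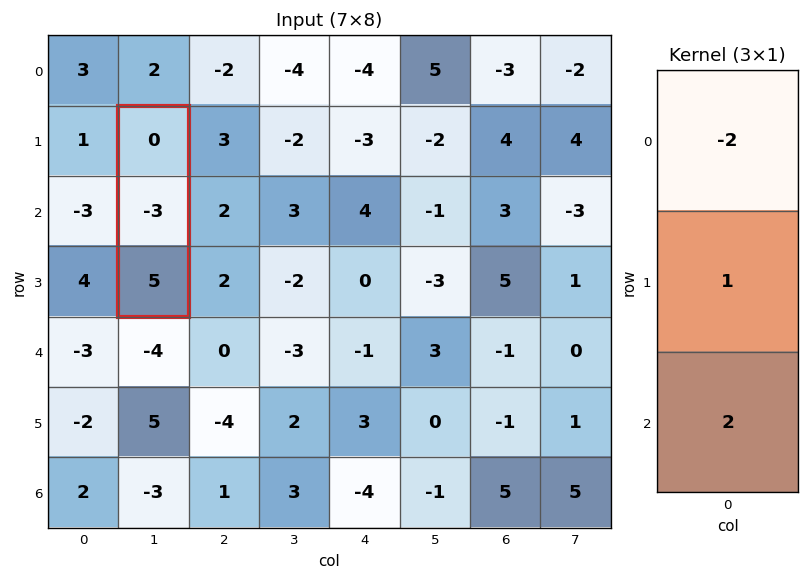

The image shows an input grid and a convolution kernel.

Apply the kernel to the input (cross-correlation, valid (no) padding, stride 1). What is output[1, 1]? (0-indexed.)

The receptive field on the input at this output position is [0 / -3 / 5]. Elementwise product with the kernel and sum: 0·-2 + -3·1 + 5·2.

7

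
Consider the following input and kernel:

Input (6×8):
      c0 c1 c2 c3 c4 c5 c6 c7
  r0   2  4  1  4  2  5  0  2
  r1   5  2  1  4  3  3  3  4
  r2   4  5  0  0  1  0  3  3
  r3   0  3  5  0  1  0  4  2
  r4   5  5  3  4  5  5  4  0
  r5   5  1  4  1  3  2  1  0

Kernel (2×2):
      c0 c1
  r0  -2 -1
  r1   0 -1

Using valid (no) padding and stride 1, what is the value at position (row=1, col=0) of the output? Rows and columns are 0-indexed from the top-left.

-17

The receptive field on the input at this output position is [5 2 / 4 5]. Elementwise product with the kernel and sum: 5·-2 + 2·-1 + 5·-1.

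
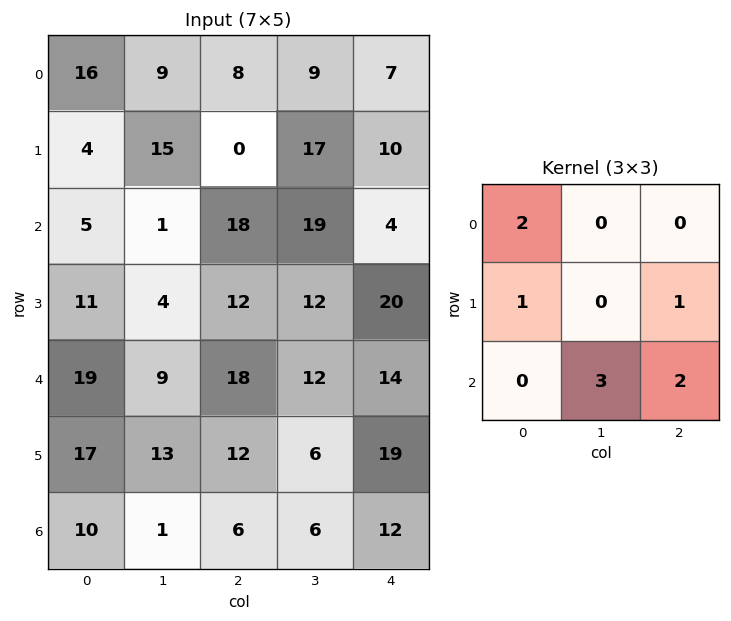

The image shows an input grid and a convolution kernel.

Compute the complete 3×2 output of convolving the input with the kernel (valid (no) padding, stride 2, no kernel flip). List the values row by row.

75 91
96 132
82 109

Output[0,0]: The receptive field on the input at this output position is [16 9 8 / 4 15 0 / 5 1 18]. Elementwise product with the kernel and sum: 16·2 + 4·1 + 0·1 + 1·3 + 18·2.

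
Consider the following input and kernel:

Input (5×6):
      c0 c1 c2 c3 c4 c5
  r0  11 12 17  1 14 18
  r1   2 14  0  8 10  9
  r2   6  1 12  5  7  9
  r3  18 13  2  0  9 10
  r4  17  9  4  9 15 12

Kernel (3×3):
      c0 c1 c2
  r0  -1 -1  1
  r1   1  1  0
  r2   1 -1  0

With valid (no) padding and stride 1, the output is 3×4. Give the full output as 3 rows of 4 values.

15 -25 11 19
-4 18 21 -6
44 12 -13 0

Output[0,0]: The receptive field on the input at this output position is [11 12 17 / 2 14 0 / 6 1 12]. Elementwise product with the kernel and sum: 11·-1 + 12·-1 + 17·1 + 2·1 + 14·1 + 6·1 + 1·-1.
Output[0,1]: The receptive field on the input at this output position is [12 17 1 / 14 0 8 / 1 12 5]. Elementwise product with the kernel and sum: 12·-1 + 17·-1 + 1·1 + 14·1 + 0·1 + 1·1 + 12·-1.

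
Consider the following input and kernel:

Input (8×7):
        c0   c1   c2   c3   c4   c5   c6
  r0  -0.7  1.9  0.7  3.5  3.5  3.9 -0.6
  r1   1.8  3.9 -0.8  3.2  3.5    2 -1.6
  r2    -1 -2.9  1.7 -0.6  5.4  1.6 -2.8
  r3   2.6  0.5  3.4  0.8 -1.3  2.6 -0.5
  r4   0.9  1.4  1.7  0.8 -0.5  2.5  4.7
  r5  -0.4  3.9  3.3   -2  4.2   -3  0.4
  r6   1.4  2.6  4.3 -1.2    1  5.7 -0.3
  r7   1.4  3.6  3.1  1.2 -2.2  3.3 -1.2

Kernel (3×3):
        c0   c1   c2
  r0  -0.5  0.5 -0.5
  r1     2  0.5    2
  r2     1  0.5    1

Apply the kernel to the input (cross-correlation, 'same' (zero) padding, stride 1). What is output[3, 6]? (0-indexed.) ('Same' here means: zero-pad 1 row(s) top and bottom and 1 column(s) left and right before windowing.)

The receptive field on the zero-padded input at this output position is [1.6 -2.8 0 / 2.6 -0.5 0 / 2.5 4.7 0]. Elementwise product with the kernel and sum: 1.6·-0.5 + -2.8·0.5 + 0·-0.5 + 2.6·2 + -0.5·0.5 + 0·2 + 2.5·1 + 4.7·0.5 + 0·1.

7.6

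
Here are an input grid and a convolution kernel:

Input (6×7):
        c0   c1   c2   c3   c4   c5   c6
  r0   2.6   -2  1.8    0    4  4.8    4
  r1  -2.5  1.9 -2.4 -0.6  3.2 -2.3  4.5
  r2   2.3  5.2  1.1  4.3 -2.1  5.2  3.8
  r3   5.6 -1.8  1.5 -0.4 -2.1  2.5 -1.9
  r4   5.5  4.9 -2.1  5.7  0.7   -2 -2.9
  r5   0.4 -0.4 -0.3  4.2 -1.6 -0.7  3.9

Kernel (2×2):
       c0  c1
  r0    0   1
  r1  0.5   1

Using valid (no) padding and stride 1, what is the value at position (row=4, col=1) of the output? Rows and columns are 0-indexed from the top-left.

The receptive field on the input at this output position is [4.9 -2.1 / -0.4 -0.3]. Elementwise product with the kernel and sum: -2.1·1 + -0.4·0.5 + -0.3·1.

-2.6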